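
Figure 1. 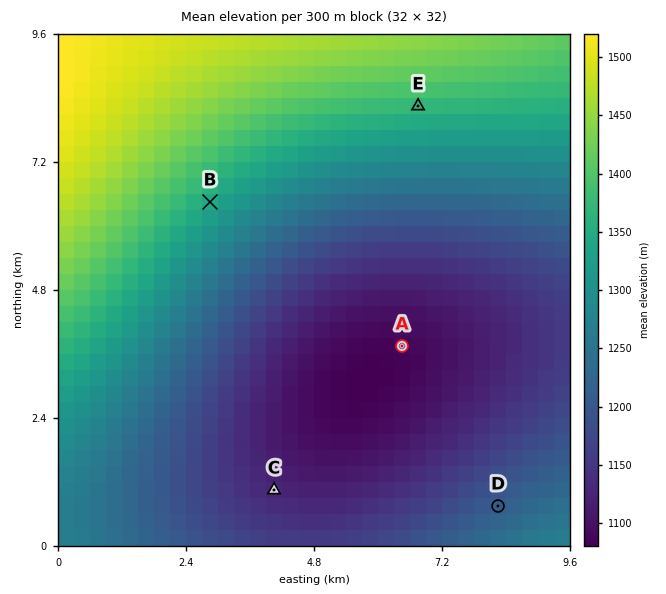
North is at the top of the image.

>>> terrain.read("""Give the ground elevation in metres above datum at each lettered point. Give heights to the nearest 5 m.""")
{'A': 1085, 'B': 1345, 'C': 1130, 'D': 1210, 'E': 1370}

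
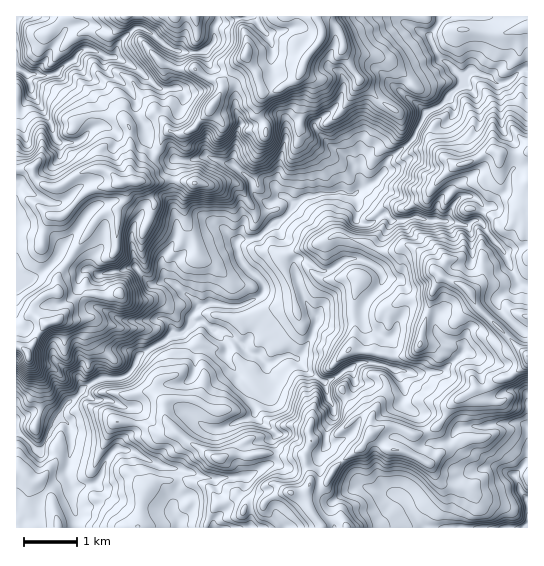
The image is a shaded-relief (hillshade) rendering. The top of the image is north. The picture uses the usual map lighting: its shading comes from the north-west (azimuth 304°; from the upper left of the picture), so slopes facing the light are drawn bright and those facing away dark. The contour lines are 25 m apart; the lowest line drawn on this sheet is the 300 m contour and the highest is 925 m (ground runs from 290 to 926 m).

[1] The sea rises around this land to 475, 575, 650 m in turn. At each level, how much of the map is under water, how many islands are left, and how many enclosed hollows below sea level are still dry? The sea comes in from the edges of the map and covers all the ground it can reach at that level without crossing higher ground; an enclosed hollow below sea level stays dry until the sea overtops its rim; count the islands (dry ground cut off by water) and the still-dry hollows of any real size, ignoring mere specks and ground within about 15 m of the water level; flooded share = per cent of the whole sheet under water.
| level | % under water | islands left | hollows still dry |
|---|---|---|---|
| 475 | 21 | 0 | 0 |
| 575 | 42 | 0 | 0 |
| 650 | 61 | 0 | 0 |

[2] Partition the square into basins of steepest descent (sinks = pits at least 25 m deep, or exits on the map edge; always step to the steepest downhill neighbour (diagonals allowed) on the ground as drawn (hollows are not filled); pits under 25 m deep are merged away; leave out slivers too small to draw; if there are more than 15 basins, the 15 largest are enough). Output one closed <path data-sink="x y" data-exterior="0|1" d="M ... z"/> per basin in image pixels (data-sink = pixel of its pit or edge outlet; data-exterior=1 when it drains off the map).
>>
<path data-sink="17 431" data-exterior="1" d="M527 16l-286 1 2 12 5 14-1 10-24 29-2 9-12 20-16 18-10 4-14-2-6 6-6 16-10 13-6 13-2 2-13 0-3 2 4 11-2 5-8 10-16 6-24 31-20 32 0 13-14 5-10 10 0 8 12 11-9 12-9 16-4-5-7-1 1 181 120 0 3-7 1-19 6-15 12-7 16-1 28 5 10 9 6 10-10 14-2 11 114 0 0-3-10-14-4-9 0-11 2-6 16-1 8-14 13-13 13-8 12-16 15 15 13 3 6-13 5-5 8 2 17-7 10-11 3-8 9-9 18-12 11 0 12-9 13-3 17-14z"/><path data-sink="17 69" data-exterior="1" d="M241 16l-224 0-1 153 17-1 2 10 8 7 8 3 8-1 18-12 13-6 13 0 8 4 8 10 20-2 8-15 10-13 6-16 6-6 14 2 10-4 16-18 12-20 2-9 22-27 3-12z"/><path data-sink="527 527" data-exterior="1" d="M527 363l-16 13-13 3-12 9-11 0-18 12-9 9-3 8-10 11-17 7-8-2-5 5-6 13-13-3-15-15-12 16-13 8-13 13-8 14-16 1-2 6 0 11 14 25 206 1z"/><path data-sink="17 274" data-exterior="1" d="M33 168l-17 2 0 176 7 2 4 5 9-16 9-12-12-11 2-11 8-7 14-5 0-13 4-8 35-51 9-7 12-3 10-14-3-10-5-2-8-10-8-4-13 0-8 3-17 12-14 4-8-3-8-7z"/><path data-sink="179 527" data-exterior="1" d="M183 479l-24 1-12 7-6 15-3 26 69-1 2-10 10-15-13-17z"/>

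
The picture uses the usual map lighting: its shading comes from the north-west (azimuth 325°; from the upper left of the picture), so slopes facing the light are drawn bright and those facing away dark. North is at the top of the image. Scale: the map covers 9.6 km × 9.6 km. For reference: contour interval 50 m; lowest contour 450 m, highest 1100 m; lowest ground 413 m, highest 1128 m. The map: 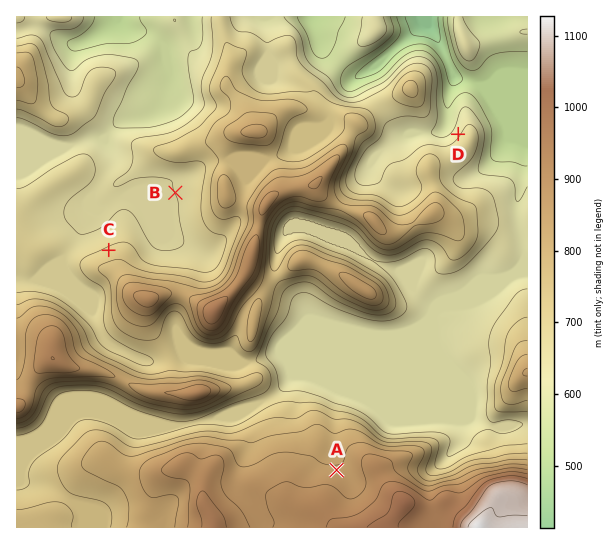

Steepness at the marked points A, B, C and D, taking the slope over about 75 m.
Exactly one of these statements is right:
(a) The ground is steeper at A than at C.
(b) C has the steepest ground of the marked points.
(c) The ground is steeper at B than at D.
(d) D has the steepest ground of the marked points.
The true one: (d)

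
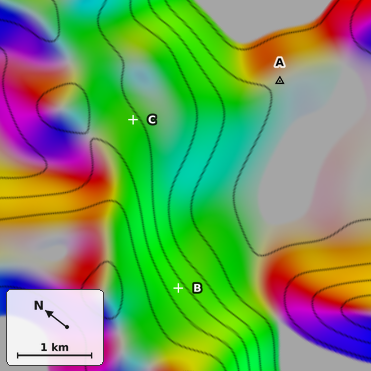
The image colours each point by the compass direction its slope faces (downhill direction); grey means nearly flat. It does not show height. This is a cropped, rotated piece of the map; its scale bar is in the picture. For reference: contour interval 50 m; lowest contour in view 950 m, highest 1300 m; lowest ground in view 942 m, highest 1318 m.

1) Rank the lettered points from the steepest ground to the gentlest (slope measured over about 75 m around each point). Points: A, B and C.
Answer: B C A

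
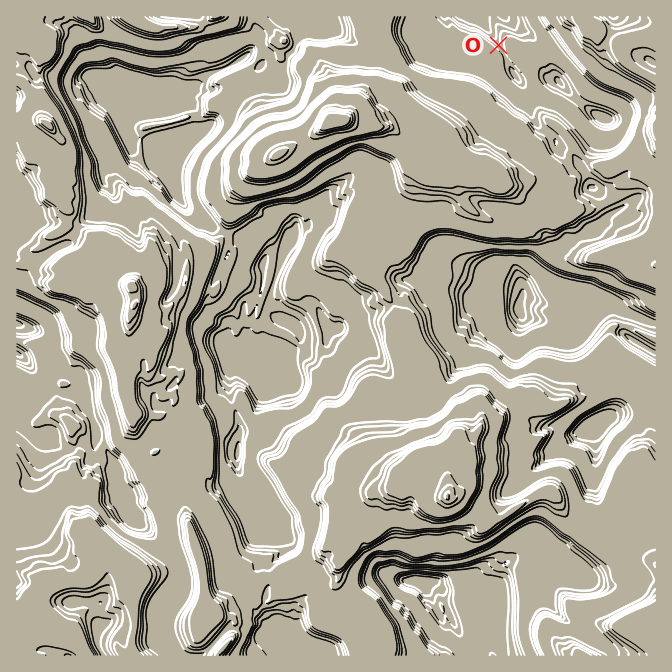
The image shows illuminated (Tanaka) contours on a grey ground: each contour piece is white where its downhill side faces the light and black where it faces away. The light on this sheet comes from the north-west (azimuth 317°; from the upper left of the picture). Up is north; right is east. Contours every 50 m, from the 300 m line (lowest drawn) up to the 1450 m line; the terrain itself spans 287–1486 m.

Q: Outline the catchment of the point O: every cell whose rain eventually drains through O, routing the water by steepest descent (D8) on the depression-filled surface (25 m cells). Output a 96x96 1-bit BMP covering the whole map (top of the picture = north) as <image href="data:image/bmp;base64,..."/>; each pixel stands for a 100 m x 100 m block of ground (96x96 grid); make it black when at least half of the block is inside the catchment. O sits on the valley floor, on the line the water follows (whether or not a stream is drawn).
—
<image width="96" height="96" href="data:image/bmp;base64,Qk2+BAAAAAAAAD4AAAAoAAAAYAAAAGAAAAABAAEAAAAAAIAEAAATCwAAEwsAAAIAAAAAAAAA////AAAAAAAAAAAAAAAAAAAAAAAAAAAAAAAAAAAAAAAAAAAAAAAAAAAAAAAAAAAAAAAAAAAAAAAAAAAAAAAAAAAAAAAAAAAAAAAAAAAAAAAAAAAAAAAAAAAAAAAAAAAAAAAAAAAAAAAAAAAAAAAAAAAAAAAAAAAAAAAAAAAAAAAAAAAAAAAAAAAAAAAAAAAAAAAAAAAAAAAAAAAAAAAAAAAAAAAAAAAAAAAAAAAAAAAAAAAAAAAAAAAAAAAAAAAAAAAAAAAAAAAAAAAAAAAAAAAAAAAAAAAAAAAAAAAAAAAAAAAAAAAAAAAAAAAAAAAAAAAAAAAAAAAAAAAAAAAAAAAAAAAAAAAAAAAAAAAAAAAAAAAAAAAAAAAAAAAAAAAAAAAAAAAAAAAAAAAAAAAAAAAAAAAAAAAAAAAAAAAAAAAAAAAAAAAAAAAAAAAAAAAAAAAAAAAAAAAAAAAAAAAAAAAAAAAAAAAAAAAAAAAAAAAAAAAAAAAAAAAAAAAAAAAAAAAAAAAAAAAAAAAAAAAAAAAAAAAAAAAAAAAAAAAAAAAAAAAAAAAAAAAAAAAAAAAAAAAAAAAAAAAAAAAAAAAAAAAAAAAAAAAAAAAAAAAAAAAAAAAAAAAAAAAAAAAAAAAAAAAAAAAAAAAAAAAAAAAAAAAAAAAAAAAAAAAAAAAAAAAAAAAAAAAAAAAAAAAAAAAAAAAAAAAAAAAAAAAAAAAAAAAAAAAAAAAAAAAAAAAAAAAAAAAAAAAAAAAAAAAAAAAAAAAAAAAAAAAAAAAAAAAAAAAAAAAAAAAAAAAAAAAAAAAAAAAAAAAAAAAAAAAAAAAAAAAAAAAAAAAAAAAAAAAAAAAAAAAAAAAAAAAAAAAAAAAAAAAAAAAAAAAAAAAAAAAAAAAAAAAAAAAAAAAAAAAAAAAAAAAAAAAAAAAAAAAAAAAAAAAAAAAAAAAAAAAAAAAAAAAAAAAAAAAAAAAAAAAAAAAAAAAAAAAAAAAAAAAAAAAAAAAAAAAAAAAAAAAAAAAAAAAAAAAAAAAAAAAAAAAAAAAAAAAAAAAAAAAAAAAAAAAAAAAAAAAAAAAAAAAAAAAAAAAAAAAAAAAAAAAAAAAAAAAAAAAAAAAAAAAAAAAAAAAAAAAAAAAAAAAAAAAAAAAAAAAAAAB/AAAAAAAAAAAAAAD/gAAAAAAAAAAAAA//wcAAAAAAAAAAAH//5+AAAAAAAAAAAP//7/wAAAAAAAAAAP////8AAAAAAAAAAP////8AAAAAAAAAAH////8AAAAAAAAAAD////8AAAAAAAAAAB////8AAAAAAAAAAA////8AAAAAAAAAAAf///8AAAAAAAAAAAP///8AAAAAAAAAAAH///8AAAAAAAAAAAH///8AAAAAAAAAAAH///8AAAAAAAAAAAH///wAAAAAAAAAAAH///AAAAAAAAAAAAH//+AAAAAAAAAAAAHx/+AAAAAAAAAAAAAA/8AAAAAAAAAAAAAAP4AAAAAAAAAAAAAAHwAAAAAAAAAAAAAAHAAAAAAAAAAAAAAACAA="/>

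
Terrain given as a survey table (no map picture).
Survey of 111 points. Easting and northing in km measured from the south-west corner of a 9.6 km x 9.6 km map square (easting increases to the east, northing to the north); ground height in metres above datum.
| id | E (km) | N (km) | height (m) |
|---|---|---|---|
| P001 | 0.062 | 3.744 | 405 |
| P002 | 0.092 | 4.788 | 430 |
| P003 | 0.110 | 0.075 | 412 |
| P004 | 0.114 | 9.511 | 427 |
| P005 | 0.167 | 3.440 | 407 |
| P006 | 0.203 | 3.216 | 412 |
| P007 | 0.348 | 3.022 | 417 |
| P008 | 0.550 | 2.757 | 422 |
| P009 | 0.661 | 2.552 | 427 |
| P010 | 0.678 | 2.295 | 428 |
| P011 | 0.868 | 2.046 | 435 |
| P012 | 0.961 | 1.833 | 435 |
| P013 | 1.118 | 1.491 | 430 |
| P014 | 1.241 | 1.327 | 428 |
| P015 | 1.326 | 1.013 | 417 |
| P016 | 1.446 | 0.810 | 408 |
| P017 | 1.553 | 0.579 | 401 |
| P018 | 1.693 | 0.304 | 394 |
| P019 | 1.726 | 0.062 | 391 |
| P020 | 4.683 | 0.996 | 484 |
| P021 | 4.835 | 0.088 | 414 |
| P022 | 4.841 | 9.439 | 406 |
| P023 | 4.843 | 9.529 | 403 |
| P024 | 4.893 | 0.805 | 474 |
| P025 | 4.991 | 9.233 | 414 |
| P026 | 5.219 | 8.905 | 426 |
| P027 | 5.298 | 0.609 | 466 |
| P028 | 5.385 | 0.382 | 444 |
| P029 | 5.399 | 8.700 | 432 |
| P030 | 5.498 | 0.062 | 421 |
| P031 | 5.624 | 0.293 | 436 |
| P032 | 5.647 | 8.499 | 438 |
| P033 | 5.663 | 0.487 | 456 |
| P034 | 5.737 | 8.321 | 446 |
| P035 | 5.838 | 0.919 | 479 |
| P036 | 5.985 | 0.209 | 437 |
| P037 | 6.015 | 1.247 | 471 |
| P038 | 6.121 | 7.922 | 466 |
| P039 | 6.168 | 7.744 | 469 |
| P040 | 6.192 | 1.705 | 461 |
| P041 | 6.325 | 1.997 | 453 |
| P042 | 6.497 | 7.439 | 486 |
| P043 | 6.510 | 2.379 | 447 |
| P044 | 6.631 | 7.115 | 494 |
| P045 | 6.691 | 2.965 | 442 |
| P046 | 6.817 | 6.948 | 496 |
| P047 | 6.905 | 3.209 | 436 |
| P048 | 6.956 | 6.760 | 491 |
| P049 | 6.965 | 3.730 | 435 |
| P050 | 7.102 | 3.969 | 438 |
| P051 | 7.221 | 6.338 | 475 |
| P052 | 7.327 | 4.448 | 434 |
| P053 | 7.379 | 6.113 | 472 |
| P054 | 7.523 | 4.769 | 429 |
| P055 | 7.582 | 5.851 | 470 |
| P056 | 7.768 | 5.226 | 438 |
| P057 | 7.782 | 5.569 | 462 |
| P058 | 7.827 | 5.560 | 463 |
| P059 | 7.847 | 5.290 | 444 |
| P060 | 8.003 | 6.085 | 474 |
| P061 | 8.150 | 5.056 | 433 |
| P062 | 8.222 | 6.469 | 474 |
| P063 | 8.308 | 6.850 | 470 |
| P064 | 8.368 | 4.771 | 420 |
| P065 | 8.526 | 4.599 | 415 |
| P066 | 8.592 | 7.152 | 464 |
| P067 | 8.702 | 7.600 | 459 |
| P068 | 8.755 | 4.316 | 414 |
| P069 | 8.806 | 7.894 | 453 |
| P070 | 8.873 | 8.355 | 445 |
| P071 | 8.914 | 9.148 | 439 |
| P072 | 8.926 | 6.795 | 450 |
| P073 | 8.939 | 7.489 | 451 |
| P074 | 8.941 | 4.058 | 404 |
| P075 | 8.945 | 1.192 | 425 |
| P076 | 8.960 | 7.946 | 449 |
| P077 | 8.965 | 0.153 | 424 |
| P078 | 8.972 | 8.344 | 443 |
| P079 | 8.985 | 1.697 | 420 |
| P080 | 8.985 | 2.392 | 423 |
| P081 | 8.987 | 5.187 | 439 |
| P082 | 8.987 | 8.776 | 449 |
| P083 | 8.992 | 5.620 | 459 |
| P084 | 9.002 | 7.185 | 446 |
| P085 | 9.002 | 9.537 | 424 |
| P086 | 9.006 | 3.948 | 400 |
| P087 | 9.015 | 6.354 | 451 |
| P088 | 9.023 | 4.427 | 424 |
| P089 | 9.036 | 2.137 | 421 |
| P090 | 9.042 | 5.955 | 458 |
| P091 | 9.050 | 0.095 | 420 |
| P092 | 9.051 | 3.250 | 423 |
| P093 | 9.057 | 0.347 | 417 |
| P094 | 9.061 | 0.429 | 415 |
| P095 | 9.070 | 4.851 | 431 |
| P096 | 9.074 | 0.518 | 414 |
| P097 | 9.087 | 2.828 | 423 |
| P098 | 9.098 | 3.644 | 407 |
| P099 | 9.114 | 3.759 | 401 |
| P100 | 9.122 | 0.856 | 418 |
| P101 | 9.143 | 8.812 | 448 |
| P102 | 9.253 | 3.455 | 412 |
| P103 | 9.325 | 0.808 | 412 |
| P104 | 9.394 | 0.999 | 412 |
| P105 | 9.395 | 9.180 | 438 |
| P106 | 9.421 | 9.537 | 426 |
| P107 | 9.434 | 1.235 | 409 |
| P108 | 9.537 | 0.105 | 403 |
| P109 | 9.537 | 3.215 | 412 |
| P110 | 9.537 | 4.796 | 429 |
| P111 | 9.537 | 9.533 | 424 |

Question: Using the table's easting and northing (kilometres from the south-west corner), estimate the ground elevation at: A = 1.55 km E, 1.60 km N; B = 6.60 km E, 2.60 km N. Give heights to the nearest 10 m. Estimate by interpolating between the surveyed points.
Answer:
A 450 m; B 440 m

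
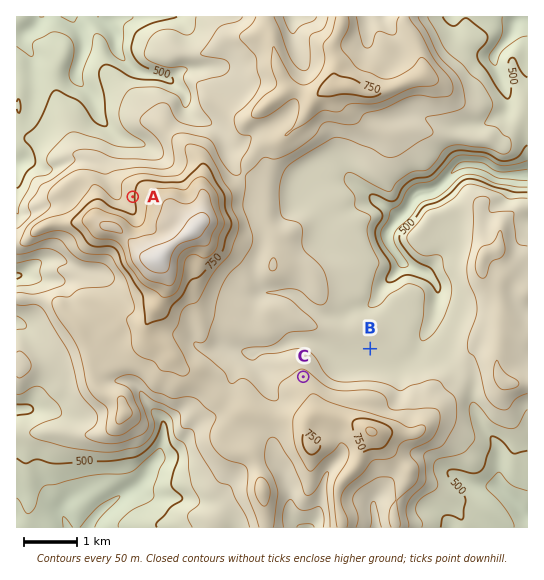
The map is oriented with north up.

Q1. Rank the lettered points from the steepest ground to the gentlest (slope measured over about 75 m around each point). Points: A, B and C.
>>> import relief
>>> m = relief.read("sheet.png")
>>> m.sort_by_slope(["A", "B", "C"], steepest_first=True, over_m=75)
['A', 'C', 'B']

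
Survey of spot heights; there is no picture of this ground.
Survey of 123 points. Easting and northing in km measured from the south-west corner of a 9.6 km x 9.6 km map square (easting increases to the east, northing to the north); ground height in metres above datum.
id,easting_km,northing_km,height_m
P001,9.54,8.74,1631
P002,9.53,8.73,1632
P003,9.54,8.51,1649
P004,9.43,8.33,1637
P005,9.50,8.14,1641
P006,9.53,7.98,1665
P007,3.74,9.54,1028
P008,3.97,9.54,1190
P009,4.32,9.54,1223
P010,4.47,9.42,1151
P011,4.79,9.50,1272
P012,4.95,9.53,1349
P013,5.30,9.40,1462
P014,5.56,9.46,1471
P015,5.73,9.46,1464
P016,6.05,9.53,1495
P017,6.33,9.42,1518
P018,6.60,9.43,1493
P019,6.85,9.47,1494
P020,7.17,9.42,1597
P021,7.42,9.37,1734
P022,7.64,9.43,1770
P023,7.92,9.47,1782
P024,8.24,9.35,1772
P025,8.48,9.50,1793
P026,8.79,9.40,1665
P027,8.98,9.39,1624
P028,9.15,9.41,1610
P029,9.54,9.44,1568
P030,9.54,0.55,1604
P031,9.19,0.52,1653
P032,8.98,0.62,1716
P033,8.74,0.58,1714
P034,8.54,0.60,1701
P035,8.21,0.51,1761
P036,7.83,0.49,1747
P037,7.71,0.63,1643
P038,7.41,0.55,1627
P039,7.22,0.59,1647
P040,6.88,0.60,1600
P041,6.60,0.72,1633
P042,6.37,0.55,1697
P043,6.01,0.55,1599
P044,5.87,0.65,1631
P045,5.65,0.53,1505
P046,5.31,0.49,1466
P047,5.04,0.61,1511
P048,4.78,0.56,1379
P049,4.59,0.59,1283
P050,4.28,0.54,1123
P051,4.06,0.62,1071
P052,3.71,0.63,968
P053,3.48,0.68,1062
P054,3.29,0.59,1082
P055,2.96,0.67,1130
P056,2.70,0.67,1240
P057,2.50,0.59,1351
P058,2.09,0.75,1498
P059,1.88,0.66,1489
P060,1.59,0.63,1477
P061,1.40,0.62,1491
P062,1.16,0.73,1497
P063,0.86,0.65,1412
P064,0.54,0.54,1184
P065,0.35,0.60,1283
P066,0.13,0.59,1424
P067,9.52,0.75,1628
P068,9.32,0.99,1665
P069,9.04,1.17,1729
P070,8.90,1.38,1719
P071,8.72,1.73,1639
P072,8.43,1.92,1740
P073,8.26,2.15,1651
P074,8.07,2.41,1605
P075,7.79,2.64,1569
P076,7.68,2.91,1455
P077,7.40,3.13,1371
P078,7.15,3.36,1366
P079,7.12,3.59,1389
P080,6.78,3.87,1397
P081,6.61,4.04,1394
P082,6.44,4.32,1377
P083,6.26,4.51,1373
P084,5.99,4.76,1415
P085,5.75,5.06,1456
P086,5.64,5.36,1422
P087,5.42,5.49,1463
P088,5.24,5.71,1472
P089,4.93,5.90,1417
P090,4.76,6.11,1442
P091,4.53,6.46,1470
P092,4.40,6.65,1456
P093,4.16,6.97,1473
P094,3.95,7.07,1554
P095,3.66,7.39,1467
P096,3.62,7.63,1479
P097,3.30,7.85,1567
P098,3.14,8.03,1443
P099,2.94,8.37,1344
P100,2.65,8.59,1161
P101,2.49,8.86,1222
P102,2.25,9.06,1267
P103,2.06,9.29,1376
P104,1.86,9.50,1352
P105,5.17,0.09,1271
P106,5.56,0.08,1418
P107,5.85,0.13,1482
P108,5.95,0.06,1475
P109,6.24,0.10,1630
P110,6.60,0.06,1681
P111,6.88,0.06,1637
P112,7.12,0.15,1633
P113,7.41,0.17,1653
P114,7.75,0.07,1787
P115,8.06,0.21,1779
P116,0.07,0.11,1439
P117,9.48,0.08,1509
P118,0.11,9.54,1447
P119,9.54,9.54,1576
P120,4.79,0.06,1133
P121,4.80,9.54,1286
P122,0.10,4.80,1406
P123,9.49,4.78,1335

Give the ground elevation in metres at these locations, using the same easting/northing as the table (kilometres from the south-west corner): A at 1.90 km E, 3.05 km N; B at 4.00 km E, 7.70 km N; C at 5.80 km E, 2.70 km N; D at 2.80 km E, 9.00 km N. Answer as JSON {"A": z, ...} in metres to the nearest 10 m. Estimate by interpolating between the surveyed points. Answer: {"A": 1410, "B": 1480, "C": 1390, "D": 1130}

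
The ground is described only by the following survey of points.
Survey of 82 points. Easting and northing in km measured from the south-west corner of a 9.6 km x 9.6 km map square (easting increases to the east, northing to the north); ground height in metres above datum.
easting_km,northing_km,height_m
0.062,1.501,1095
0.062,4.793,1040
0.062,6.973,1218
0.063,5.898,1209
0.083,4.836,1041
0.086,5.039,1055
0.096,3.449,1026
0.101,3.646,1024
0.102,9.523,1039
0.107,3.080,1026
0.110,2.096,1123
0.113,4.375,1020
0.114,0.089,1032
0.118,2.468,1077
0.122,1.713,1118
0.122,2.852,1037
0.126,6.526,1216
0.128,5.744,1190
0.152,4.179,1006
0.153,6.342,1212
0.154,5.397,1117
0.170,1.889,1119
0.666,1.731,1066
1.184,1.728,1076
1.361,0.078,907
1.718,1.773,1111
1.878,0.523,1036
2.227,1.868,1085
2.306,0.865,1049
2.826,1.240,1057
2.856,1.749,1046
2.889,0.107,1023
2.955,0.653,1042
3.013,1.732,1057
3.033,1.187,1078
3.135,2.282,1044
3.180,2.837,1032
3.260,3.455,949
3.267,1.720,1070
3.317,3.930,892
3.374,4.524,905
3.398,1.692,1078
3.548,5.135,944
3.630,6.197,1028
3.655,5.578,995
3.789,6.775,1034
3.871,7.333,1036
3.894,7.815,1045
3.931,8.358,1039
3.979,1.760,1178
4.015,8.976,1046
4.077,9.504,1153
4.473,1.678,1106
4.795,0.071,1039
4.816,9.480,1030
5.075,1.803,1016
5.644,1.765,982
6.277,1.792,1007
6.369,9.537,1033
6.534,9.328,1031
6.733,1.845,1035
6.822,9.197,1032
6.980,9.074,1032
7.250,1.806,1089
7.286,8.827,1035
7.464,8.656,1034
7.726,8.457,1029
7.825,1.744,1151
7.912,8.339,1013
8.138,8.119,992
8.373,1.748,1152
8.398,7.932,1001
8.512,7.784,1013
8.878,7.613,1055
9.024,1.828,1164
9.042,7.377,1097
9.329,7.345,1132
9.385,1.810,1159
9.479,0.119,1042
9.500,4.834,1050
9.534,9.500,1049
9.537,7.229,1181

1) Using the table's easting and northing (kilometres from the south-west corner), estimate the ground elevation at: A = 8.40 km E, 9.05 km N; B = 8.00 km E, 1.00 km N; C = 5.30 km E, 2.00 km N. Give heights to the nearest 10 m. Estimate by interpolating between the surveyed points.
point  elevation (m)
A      1010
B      1010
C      1000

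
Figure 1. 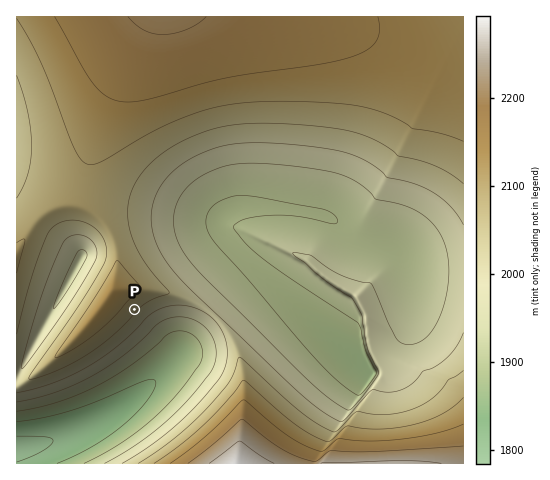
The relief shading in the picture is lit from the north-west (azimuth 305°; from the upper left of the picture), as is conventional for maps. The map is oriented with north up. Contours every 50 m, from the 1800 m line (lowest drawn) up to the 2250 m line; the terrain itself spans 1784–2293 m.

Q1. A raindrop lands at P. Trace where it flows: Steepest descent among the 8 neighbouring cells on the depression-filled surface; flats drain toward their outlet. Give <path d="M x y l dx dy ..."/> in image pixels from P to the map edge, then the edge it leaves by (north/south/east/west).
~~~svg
<path d="M134 309l45 45 0 1-43 43-28 19-40 18-18 6-8 1-1 2-24 4"/>
exit: west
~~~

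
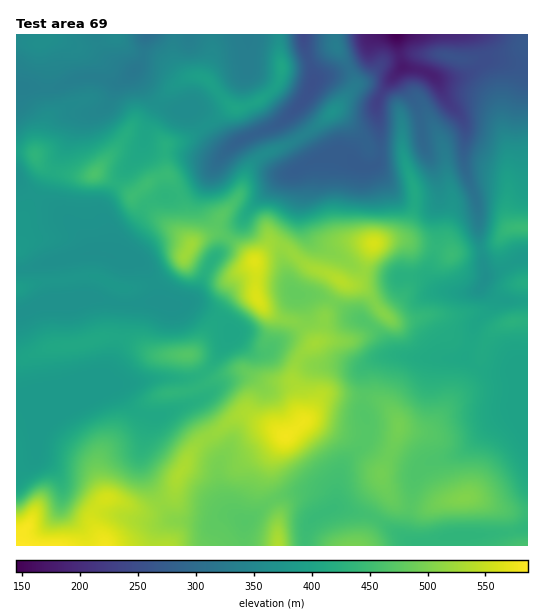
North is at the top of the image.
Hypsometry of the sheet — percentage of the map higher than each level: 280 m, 93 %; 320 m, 88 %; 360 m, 77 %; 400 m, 57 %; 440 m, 37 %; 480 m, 21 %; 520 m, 7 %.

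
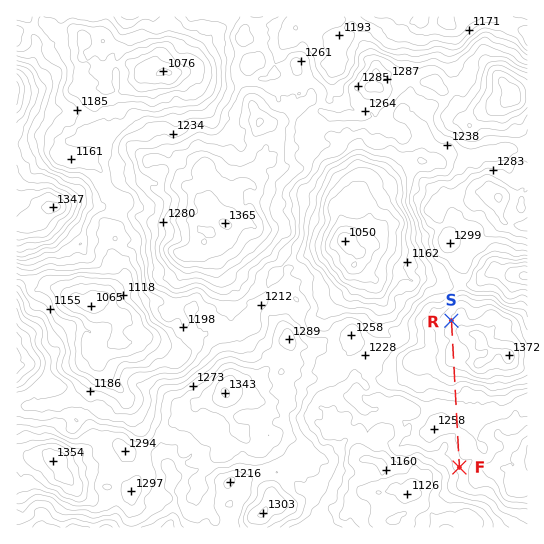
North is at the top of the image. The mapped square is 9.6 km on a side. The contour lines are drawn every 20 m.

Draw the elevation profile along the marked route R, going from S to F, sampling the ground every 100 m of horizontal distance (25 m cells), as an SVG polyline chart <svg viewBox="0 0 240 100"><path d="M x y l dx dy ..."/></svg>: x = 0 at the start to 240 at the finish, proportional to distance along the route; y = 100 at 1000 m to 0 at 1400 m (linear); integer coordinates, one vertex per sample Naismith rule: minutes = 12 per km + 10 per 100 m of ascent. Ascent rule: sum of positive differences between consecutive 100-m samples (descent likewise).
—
<svg viewBox="0 0 240 100"><path d="M0 20l9-2 8-1 9 1 9 1 9-1 8-1 9 0 9 1 8 3 9 2 9 4 9 3 8 2 9 4 9 4 8 1 9 0 9 0 9-1 8-1 9 1 9-1 8 1 9 0 9 0 9 1 8 2 5 0"/></svg>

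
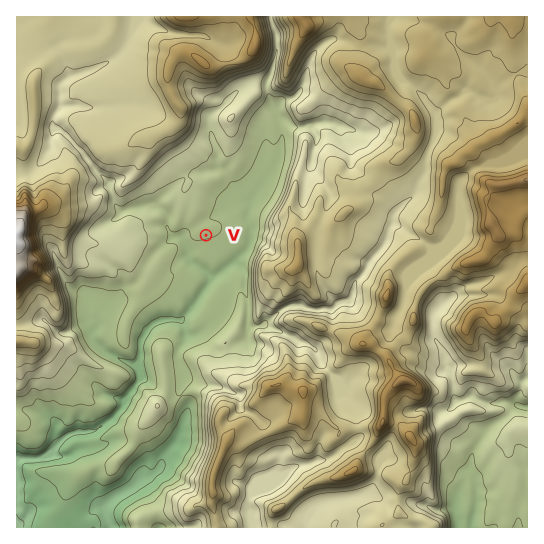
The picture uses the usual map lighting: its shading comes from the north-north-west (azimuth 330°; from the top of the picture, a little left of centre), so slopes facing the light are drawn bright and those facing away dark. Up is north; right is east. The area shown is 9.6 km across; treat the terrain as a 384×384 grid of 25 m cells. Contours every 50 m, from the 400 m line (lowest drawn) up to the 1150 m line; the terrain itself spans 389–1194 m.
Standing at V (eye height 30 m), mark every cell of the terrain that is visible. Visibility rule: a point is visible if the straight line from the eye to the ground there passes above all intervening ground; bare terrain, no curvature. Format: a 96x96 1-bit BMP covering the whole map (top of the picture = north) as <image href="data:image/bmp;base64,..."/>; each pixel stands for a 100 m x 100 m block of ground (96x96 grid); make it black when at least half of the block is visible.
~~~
<image width="96" height="96" href="data:image/bmp;base64,Qk2+BAAAAAAAAD4AAAAoAAAAYAAAAGAAAAABAAEAAAAAAIAEAAATCwAAEwsAAAIAAAAAAAAA////AAAAAAAAAAAAAAAAAAAAAAAAAAAAAAAAAAAAAAAAAAAAAAAAAAAAAAAAAABwAAAAAAAAAAAAAAAx4AAAAAAAAAAAAAA34AAAAAAAAAAAAAAfwAAAAAAAAAAAAAAfAAAAAAAAAAAAAAAAAAAAAAAAAAAAAAAA+AAAAAAAAAAACAAAeAAAAAAAAAAADgAAeAAAAAAAAAAABwAAPAAAAAAAAAAAAgAAGAAAAAAAAAAAAAAAAAAAAAAAAAAAAAAAAAAAAAAAAAAAAAAAAAAAAAAAAAAAAAAAAAAAAAAAAAAAAAAAAIAAAAAAAAAAAAAAAMAAAAAAAAAAAAAADHAAAAAAAAAAAAAADmAAAAAAAAAAAACcD6AAAAAAAAAAAAD8H/gAAAAAAAAAAAB+H5wAAAAAAAAAAAAeDgwAAAAAAAAAAAAOAA8PAAAAAAAAAAAOAP/HgAAAAAAAAAwOA//kgAAAAAABAHwOD//+AAAAAAABA/AeH//+AAAAAAABh4AeP//0AAAAAAAPjgAf/t/gAAAAAAAP/AY//A7gAAAAAAAP+AR//gzgAAAAAAD/8Ax/PwnAAAAAAAA/8Aw/H44AAAAAAAAAYA4fD8gAAAAAAAAA4A4A78gAAAAAAAAA4AYA/8gAAAAAAAAA4AYAf+wAAAAAAAAAwAMAP+wAAAAAAAAAwAHfP/wAAAAAAAABwAH/H/wAAAAAAAABgAD/n/wAAAAAAACDgAD/z9wAAAAAAADDAAD///wAAAAAAAD/AAJ/8/wAAAAAAAD+IAf/4P5gAAAAAAB+PAf/jH74AAAAAAB8eA//vj54AAAAAAB8cD///574AAAAAAB4cP///8/4AAAAAAB4ef//f8/4AAAAAADwf//+/+/wAAAAAABwfA///+/wAAAAAABwfA/z/+/wAAAAAABwfwfz/8/wAAAAAAB//4Bz///gAAAAAAA//8AD///gAAAAAAAn//gJ///gAAAAAAAH/9/F///wAAAAAAAAfN/h///wAAAAAAAAfh/w///wAAAAAAAAPw/4///wAAAAAAAAPgP8D//wAAAAAAAAHAP+Af/4AAAAAAAAGAH/wf/4AAAAAAAAEBH/+//4AAAAAAAAAHD/+8/8AAAAAAAAAAB//8f8AAAAAAAAAAB/5+f8AAAAAAAAAAA/x8P8AAAAAAAAAAAfx8P8AAAAAAAAAAAH58O4AAAAAAAAAAAD54O8AAAAAAAAAAAB58M+AAAAAAAAAAAD4HI/gAAAAAAAAAAD+D5/wAAAAAAAAAAAfB5x8AAAAAAAAAAAHA7w//4AAAAAAAAAHgH4//wAAAAAAAAAPgH4//gAAAAAAAAAfwD8/+AAAAAAAAAAf4Dz/4AAAAAAAAAA//zj/gAAAAAAAAAA8/5h/AAAAAAAAAAAwD9h8AAAAAAAAAABgB5gwAAAAAAAAAAAAAxwgAAAAAAAAAAAAABwwAAAAAAAAAAAAAAxwAAAAAAAAAAAAAA/8AAAAAAAAAAAAAA/+AAAAAAAAAAAAAB8LAAAAAAAAAAAAAB8DAAAAAA="/>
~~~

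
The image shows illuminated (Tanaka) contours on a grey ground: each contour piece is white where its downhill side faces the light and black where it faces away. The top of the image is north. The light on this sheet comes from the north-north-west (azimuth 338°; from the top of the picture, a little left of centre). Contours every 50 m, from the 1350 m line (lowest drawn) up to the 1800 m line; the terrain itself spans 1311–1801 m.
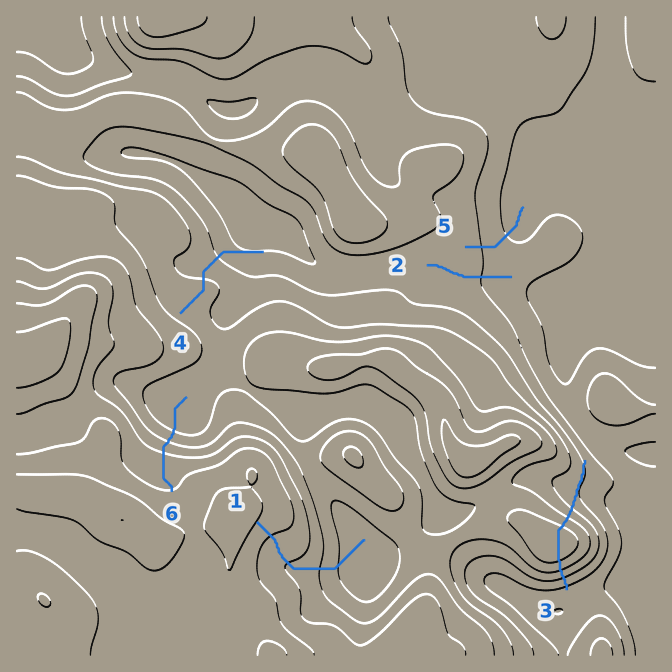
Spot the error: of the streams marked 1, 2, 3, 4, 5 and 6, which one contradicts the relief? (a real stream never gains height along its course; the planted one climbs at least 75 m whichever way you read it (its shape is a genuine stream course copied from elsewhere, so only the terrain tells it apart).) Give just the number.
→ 3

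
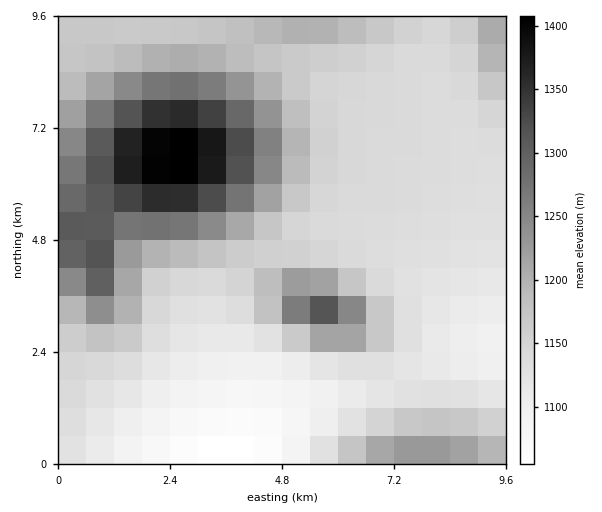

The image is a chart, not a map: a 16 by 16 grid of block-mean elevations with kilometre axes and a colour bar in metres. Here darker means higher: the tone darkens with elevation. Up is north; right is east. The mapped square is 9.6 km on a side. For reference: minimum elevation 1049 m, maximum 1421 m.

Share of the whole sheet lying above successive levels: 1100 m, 90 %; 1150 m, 49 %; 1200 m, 27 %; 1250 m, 17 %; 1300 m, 10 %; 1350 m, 4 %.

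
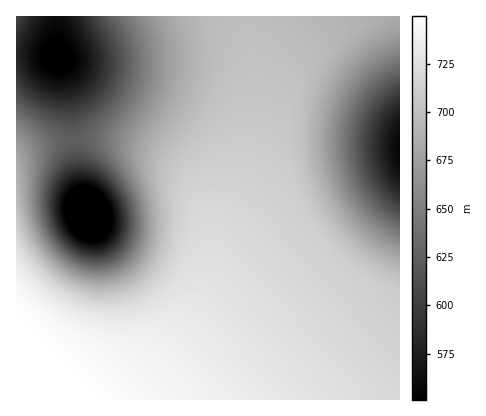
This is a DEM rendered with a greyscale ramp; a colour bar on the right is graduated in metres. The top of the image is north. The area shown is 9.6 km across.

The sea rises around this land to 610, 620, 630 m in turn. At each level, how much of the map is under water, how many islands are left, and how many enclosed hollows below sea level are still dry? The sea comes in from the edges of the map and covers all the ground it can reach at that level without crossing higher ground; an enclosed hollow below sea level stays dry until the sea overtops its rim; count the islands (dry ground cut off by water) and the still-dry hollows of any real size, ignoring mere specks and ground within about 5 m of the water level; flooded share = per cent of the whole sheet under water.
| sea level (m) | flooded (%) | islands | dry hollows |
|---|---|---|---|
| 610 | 8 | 0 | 1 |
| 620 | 10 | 0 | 1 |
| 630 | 18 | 0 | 0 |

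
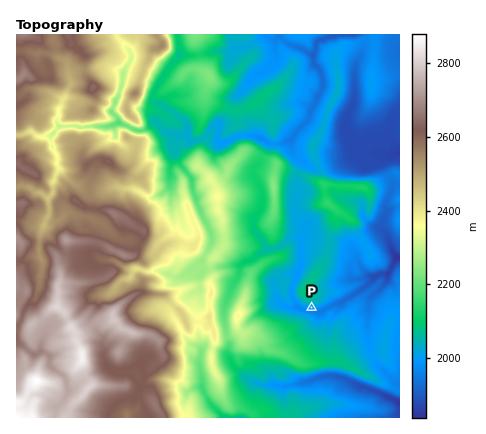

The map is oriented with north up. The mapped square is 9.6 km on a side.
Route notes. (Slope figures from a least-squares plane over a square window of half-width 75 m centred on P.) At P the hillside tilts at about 25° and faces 183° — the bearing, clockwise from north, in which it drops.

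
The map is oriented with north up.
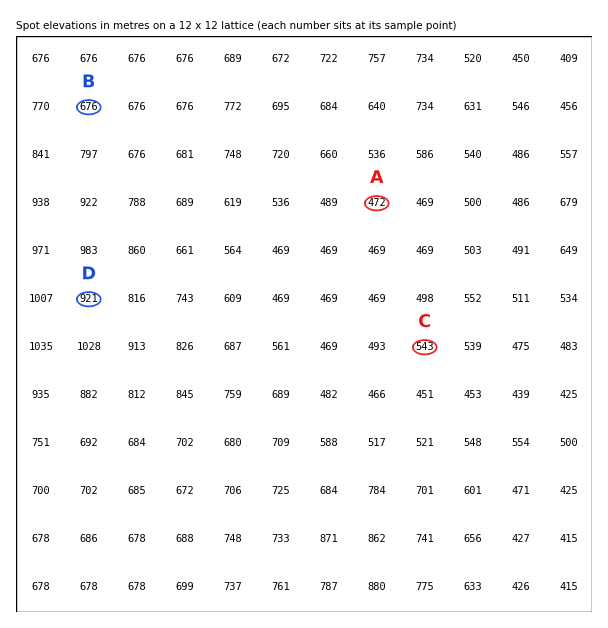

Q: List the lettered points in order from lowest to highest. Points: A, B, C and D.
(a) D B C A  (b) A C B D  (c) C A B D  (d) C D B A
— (b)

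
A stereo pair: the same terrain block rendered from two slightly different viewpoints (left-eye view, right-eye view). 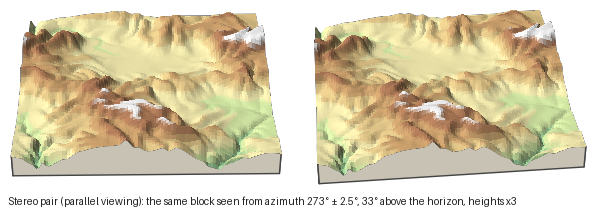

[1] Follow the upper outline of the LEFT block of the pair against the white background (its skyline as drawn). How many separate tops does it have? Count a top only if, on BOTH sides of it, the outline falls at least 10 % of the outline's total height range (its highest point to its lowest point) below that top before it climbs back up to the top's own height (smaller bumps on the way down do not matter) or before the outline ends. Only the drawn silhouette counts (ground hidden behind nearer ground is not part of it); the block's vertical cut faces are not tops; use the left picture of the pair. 1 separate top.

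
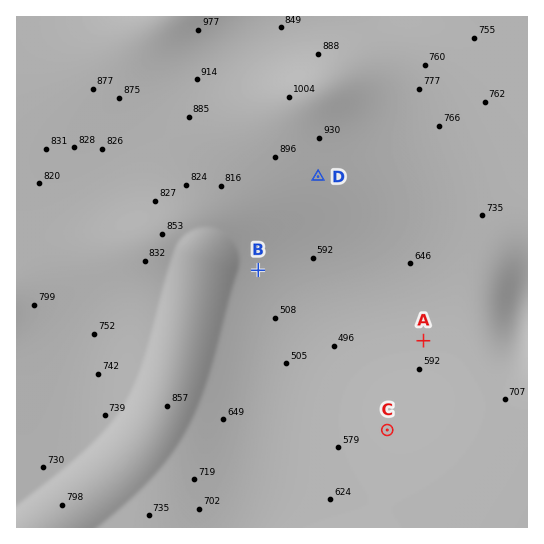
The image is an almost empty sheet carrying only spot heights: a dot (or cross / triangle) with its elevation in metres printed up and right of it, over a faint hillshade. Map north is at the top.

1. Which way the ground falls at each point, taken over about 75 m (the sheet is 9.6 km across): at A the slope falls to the W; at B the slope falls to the SE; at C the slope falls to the NW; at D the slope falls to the S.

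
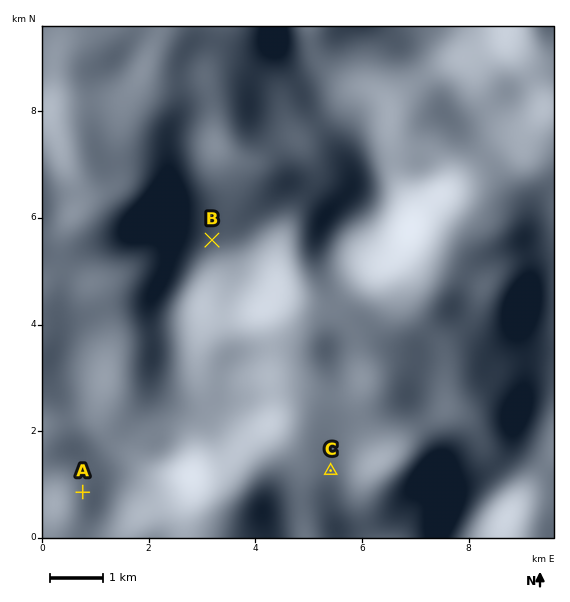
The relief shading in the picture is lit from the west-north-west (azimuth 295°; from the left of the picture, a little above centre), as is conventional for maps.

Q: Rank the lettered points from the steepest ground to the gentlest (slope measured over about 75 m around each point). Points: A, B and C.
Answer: A B C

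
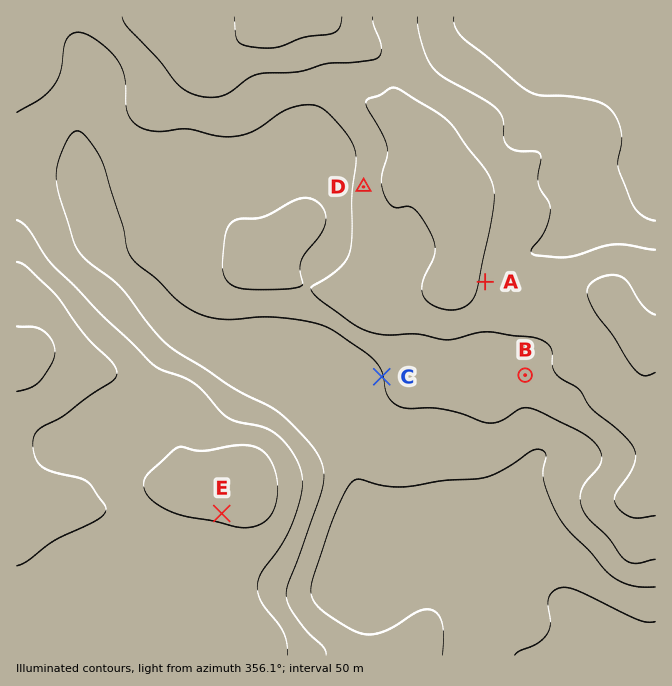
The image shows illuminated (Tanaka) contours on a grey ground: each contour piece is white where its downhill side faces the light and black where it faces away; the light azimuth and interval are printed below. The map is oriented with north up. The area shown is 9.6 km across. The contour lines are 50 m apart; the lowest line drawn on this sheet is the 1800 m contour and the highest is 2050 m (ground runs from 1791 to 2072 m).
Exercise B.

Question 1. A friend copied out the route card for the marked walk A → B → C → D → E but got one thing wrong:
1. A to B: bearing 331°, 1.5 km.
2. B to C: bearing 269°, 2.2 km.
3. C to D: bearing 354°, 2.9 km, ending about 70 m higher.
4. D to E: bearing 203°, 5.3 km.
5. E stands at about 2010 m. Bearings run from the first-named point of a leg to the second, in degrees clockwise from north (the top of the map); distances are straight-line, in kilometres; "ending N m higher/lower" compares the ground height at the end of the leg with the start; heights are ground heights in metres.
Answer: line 1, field bearing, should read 157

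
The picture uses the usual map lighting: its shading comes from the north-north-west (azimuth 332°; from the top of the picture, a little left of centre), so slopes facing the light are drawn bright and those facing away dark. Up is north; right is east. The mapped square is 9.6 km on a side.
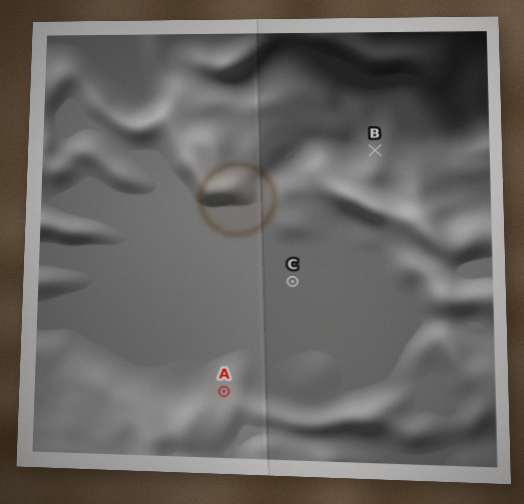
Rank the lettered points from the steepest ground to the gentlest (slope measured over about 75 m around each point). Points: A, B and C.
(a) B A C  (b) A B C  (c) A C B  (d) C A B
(a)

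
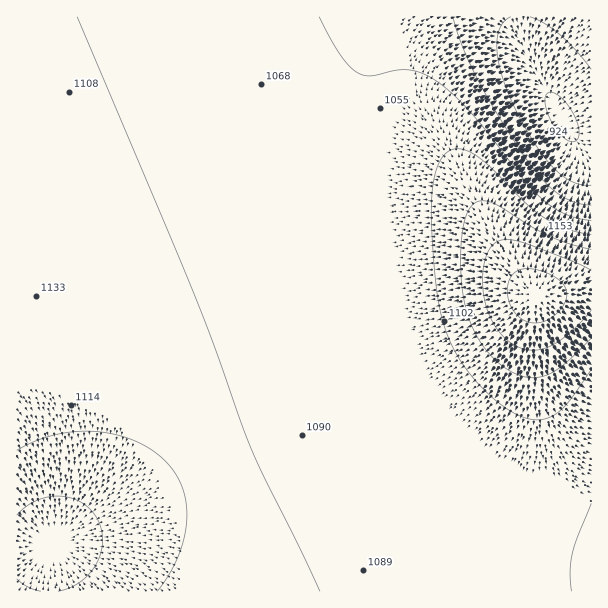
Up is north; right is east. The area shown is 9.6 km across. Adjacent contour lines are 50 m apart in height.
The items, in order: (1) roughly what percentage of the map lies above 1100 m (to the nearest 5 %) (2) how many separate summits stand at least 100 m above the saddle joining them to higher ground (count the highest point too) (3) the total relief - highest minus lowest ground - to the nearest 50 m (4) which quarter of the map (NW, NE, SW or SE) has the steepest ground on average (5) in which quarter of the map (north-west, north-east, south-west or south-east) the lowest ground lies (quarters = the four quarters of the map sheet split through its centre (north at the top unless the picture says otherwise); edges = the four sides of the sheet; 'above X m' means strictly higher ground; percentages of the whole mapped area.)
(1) Roughly 35 % of the ground is higher than 1100 m.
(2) Counting only tops that stand 100 m proud, the map has 1 summit.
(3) The total relief is about 400 m.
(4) The steepest ground, on average, is in the north-east quarter.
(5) The lowest point lies in the north-east quarter of the map.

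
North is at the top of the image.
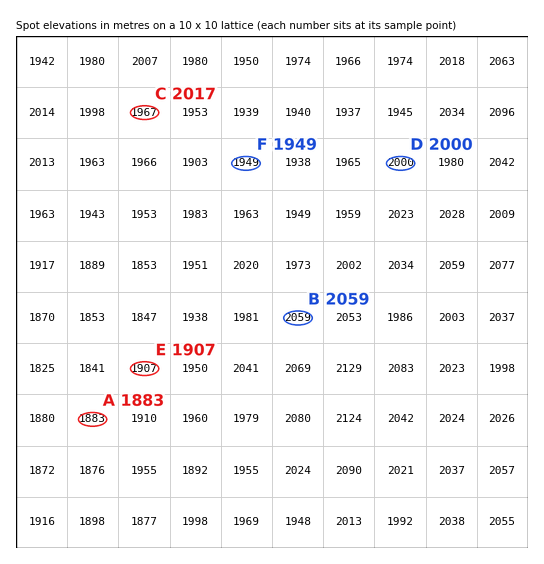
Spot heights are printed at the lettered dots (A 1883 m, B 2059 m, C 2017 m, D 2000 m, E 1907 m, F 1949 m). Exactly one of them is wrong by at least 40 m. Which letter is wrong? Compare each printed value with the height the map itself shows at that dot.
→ C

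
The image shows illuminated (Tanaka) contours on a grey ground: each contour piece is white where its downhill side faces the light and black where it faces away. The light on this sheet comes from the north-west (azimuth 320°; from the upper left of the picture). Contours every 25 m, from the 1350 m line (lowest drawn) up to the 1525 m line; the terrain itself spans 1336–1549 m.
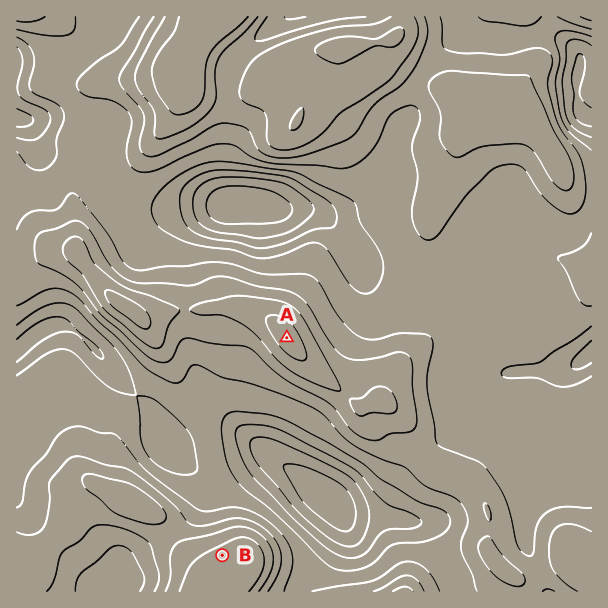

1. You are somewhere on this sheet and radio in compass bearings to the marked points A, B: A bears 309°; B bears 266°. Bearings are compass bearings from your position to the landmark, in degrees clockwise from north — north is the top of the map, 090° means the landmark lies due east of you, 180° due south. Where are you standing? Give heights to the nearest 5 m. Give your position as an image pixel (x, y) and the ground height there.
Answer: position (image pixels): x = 529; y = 534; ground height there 1445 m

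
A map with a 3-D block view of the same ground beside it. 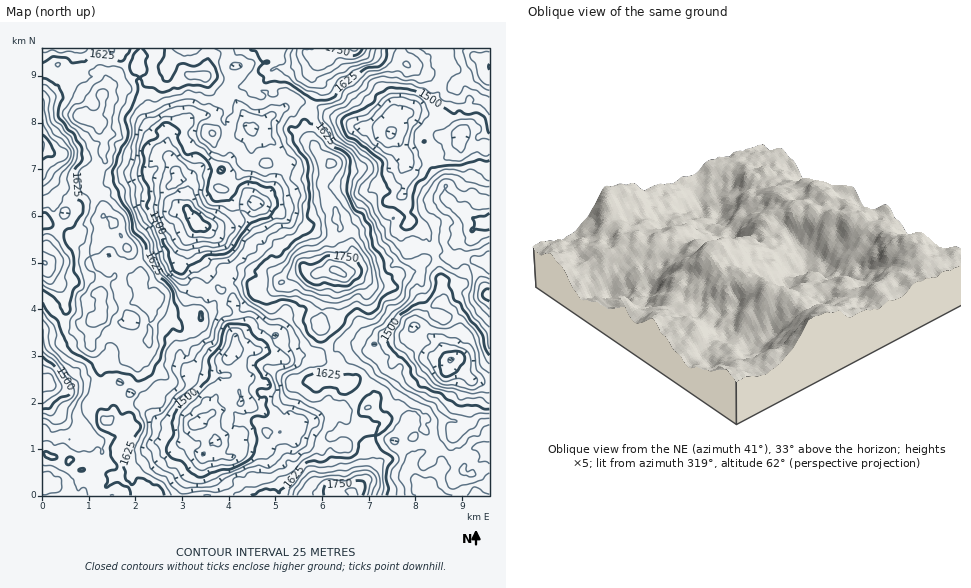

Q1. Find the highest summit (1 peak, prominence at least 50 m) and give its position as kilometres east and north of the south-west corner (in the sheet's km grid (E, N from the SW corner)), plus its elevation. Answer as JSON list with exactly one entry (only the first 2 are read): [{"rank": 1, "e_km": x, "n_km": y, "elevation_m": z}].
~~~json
[{"rank": 1, "e_km": 6.29, "n_km": 4.84, "elevation_m": 1807}]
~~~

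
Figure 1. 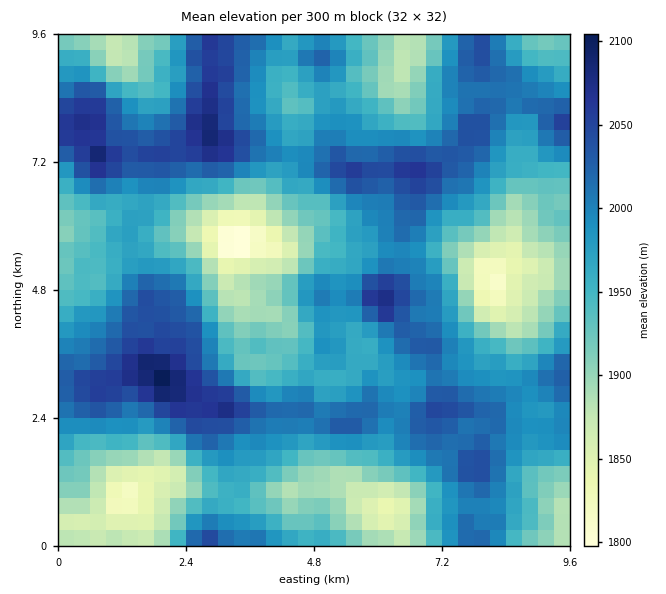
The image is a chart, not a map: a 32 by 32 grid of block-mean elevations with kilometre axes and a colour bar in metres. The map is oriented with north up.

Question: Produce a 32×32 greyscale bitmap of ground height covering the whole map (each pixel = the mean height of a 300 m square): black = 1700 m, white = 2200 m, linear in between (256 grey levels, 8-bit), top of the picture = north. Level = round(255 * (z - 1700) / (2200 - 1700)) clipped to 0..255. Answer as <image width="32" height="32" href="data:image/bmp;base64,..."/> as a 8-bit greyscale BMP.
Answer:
<image width="32" height="32" href="data:image/bmp;base64,Qk02CAAAAAAAADYEAAAoAAAAIAAAACAAAAABAAgAAAAAAAAEAAATCwAAEwsAAAABAAAAAAAAAAAAAAEBAQACAgIAAwMDAAQEBAAFBQUABgYGAAcHBwAICAgACQkJAAoKCgALCwsADAwMAA0NDQAODg4ADw8PABAQEAAREREAEhISABMTEwAUFBQAFRUVABYWFgAXFxcAGBgYABkZGQAaGhoAGxsbABwcHAAdHR0AHh4eAB8fHwAgICAAISEhACIiIgAjIyMAJCQkACUlJQAmJiYAJycnACgoKAApKSkAKioqACsrKwAsLCwALS0tAC4uLgAvLy8AMDAwADExMQAyMjIAMzMzADQ0NAA1NTUANjY2ADc3NwA4ODgAOTk5ADo6OgA7OzsAPDw8AD09PQA+Pj4APz8/AEBAQABBQUEAQkJCAENDQwBEREQARUVFAEZGRgBHR0cASEhIAElJSQBKSkoAS0tLAExMTABNTU0ATk5OAE9PTwBQUFAAUVFRAFJSUgBTU1MAVFRUAFVVVQBWVlYAV1dXAFhYWABZWVkAWlpaAFtbWwBcXFwAXV1dAF5eXgBfX18AYGBgAGFhYQBiYmIAY2NjAGRkZABlZWUAZmZmAGdnZwBoaGgAaWlpAGpqagBra2sAbGxsAG1tbQBubm4Ab29vAHBwcABxcXEAcnJyAHNzcwB0dHQAdXV1AHZ2dgB3d3cAeHh4AHl5eQB6enoAe3t7AHx8fAB9fX0Afn5+AH9/fwCAgIAAgYGBAIKCggCDg4MAhISEAIWFhQCGhoYAh4eHAIiIiACJiYkAioqKAIuLiwCMjIwAjY2NAI6OjgCPj48AkJCQAJGRkQCSkpIAk5OTAJSUlACVlZUAlpaWAJeXlwCYmJgAmZmZAJqamgCbm5sAnJycAJ2dnQCenp4An5+fAKCgoAChoaEAoqKiAKOjowCkpKQApaWlAKampgCnp6cAqKioAKmpqQCqqqoAq6urAKysrACtra0Arq6uAK+vrwCwsLAAsbGxALKysgCzs7MAtLS0ALW1tQC2trYAt7e3ALi4uAC5ubkAurq6ALu7uwC8vLwAvb29AL6+vgC/v78AwMDAAMHBwQDCwsIAw8PDAMTExADFxcUAxsbGAMfHxwDIyMgAycnJAMrKygDLy8sAzMzMAM3NzQDOzs4Az8/PANDQ0ADR0dEA0tLSANPT0wDU1NQA1dXVANbW1gDX19cA2NjYANnZ2QDa2toA29vbANzc3ADd3d0A3t7eAN/f3wDg4OAA4eHhAOLi4gDj4+MA5OTkAOXl5QDm5uYA5+fnAOjo6ADp6ekA6urqAOvr6wDs7OwA7e3tAO7u7gDv7+8A8PDwAPHx8QDy8vIA8/PzAPT09AD19fUA9vb2APf39wD4+PgA+fn5APr6+gD7+/sA/Pz8AP39/QD+/v4A////AFxaWFtZVmGAo7ChnJ2RiIGFfW9iYFhkfZKio5d+cWheUlFTTExMWHCRm5WRjYJ0dHhpX1FLUWiFlKGbm4d8bV5fXlZAP0hVaHuGg4B5cmZsbmZWTkdMYoORmZmXiX1pXmtrW0I9R1BXZnyChHdmXmNiX1hXU1ppgJKeo5qLd2xlcnBeTktJS1Jsf4iGhHttZmRfYGpvdoCPn6ytn4h4cG16cmpmZV9aZoKPlI6OiX90cXR6e4OOlZyerK2hkYmHg4p/fYF/dnuInqWdlJaTj4mOk5SPjZihpKCip52VkJKVlJSVk5SOmaWwr66nn5ucm6CoqKCVmqeqp5+hopaTlJifpqulnaOxurm7v7SooqKjnKCjo5uZp7Gvq6SjlpGPl6awtbSuusbDvLi2qJaQmJqLjJKfl5OYqamhnpuYlJiip7G1tr7EzsS6q5yHen6EiISEhpKNkZOenJWUkZGWoKakoaixvcbFvLCchnNydHqEjI2Hh42WnqKXkYuNhImYo5mcoamzuLO0r5l9dXt2dX6TkIaFk6GoqZqQg35xd4GOj5aao66tsK+sk3dscGxqepCMho6cp6WhlIJwY1xhb4aFkJCcqq2tqaOBZ2FiYmqHkpCRprirnJuNcVRMUltndHt+g5Gjr6qnk3ddXGJodZCclZu5vrGjnIlnRD9NVmJrdnx6hpqkoZyHa1ddZGZ1jZaRla21rpuYg1g/OUtUV2NyfHyDjY+OiH1eSEtRU1tyg4WIk52amY10Vj8+SE1WZHR5fYWKiHt3ZkkzMjxATmZ9f4eLlpeUgmxfUExKWV1manV7iIyEdmtZRDQyO0ZaZ3iBi4+aoZqLeG9nW1ViaW5udHiDi4uBbF9PQ0JKW2dxdH6Kl5qjo5KEhHpjXWRxdXZ9h4WIioZ7b2ZiW1tnc3l5i5ibm6epoZWPh3JianJvgpWgmZOYmZKHhoBycXmIhpSirammrrOuoJ6RgnR0dnWQrbuyqKiqpqKnpZiQio6XpLC3sK+4urOppJmMhIKAf6e2xbevs7Sytb26rZ+alJafqqOjp62uqaqppJGFhZCWt7q5rKynrLK7xb2wo5OIipualZSVlpKZo62smIuMnae5vbyqnpmfqL3DsqObjYWGkpSTiIJ7e4iara2gkJCmtLK4t6aTiouftr6zopOGdnqLj4aBd2hwhpagpKOcoqOlnqqoiX56f5StvK+gk4J7hIuGgHRjYWyGmZ+foJ6cmJSPkoFqZHCCjaa3taWVg4GMmZB6b2RbZ4WZpaijoJSOhYWEalpcb32RrbWxppiNjJ2lmIN2ZltfdJOnrqCOf3x8b2piWV1rcI2ouLKnoZSHkJmPf3NoXF5vj6Wvm4V0cHQ="/>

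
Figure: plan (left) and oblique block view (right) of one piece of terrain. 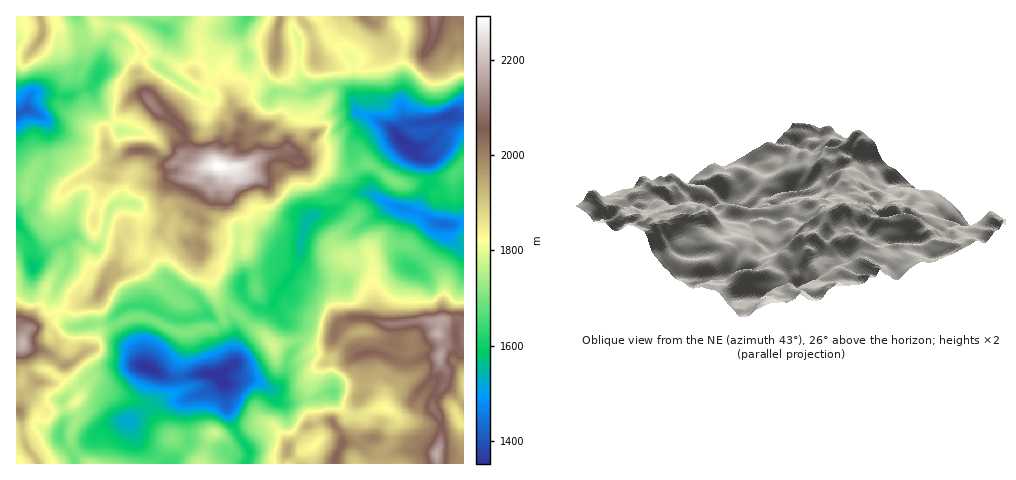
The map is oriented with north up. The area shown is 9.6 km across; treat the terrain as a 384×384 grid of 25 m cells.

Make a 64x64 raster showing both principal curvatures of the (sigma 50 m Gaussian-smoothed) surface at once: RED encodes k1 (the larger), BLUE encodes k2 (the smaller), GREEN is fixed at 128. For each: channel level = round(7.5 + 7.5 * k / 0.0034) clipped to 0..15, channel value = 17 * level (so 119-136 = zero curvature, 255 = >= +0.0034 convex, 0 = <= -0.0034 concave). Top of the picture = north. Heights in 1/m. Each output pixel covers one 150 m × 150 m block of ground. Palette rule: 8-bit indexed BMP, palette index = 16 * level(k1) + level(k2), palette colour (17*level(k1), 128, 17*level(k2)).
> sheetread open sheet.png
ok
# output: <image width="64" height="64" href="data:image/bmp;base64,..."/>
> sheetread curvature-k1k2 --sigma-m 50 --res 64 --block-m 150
<image width="64" height="64" href="data:image/bmp;base64,Qk02FAAAAAAAADYEAAAoAAAAQAAAAEAAAAABAAgAAAAAAAAQAAATCwAAEwsAAAABAAAAAAAAAIAAABGAAAAigAAAM4AAAESAAABVgAAAZoAAAHeAAACIgAAAmYAAAKqAAAC7gAAAzIAAAN2AAADugAAA/4AAAACAEQARgBEAIoARADOAEQBEgBEAVYARAGaAEQB3gBEAiIARAJmAEQCqgBEAu4ARAMyAEQDdgBEA7oARAP+AEQAAgCIAEYAiACKAIgAzgCIARIAiAFWAIgBmgCIAd4AiAIiAIgCZgCIAqoAiALuAIgDMgCIA3YAiAO6AIgD/gCIAAIAzABGAMwAigDMAM4AzAESAMwBVgDMAZoAzAHeAMwCIgDMAmYAzAKqAMwC7gDMAzIAzAN2AMwDugDMA/4AzAACARAARgEQAIoBEADOARABEgEQAVYBEAGaARAB3gEQAiIBEAJmARACqgEQAu4BEAMyARADdgEQA7oBEAP+ARAAAgFUAEYBVACKAVQAzgFUARIBVAFWAVQBmgFUAd4BVAIiAVQCZgFUAqoBVALuAVQDMgFUA3YBVAO6AVQD/gFUAAIBmABGAZgAigGYAM4BmAESAZgBVgGYAZoBmAHeAZgCIgGYAmYBmAKqAZgC7gGYAzIBmAN2AZgDugGYA/4BmAACAdwARgHcAIoB3ADOAdwBEgHcAVYB3AGaAdwB3gHcAiIB3AJmAdwCqgHcAu4B3AMyAdwDdgHcA7oB3AP+AdwAAgIgAEYCIACKAiAAzgIgARICIAFWAiABmgIgAd4CIAIiAiACZgIgAqoCIALuAiADMgIgA3YCIAO6AiAD/gIgAAICZABGAmQAigJkAM4CZAESAmQBVgJkAZoCZAHeAmQCIgJkAmYCZAKqAmQC7gJkAzICZAN2AmQDugJkA/4CZAACAqgARgKoAIoCqADOAqgBEgKoAVYCqAGaAqgB3gKoAiICqAJmAqgCqgKoAu4CqAMyAqgDdgKoA7oCqAP+AqgAAgLsAEYC7ACKAuwAzgLsARIC7AFWAuwBmgLsAd4C7AIiAuwCZgLsAqoC7ALuAuwDMgLsA3YC7AO6AuwD/gLsAAIDMABGAzAAigMwAM4DMAESAzABVgMwAZoDMAHeAzACIgMwAmYDMAKqAzAC7gMwAzIDMAN2AzADugMwA/4DMAACA3QARgN0AIoDdADOA3QBEgN0AVYDdAGaA3QB3gN0AiIDdAJmA3QCqgN0Au4DdAMyA3QDdgN0A7oDdAP+A3QAAgO4AEYDuACKA7gAzgO4ARIDuAFWA7gBmgO4Ad4DuAIiA7gCZgO4AqoDuALuA7gDMgO4A3YDuAO6A7gD/gO4AAID/ABGA/wAigP8AM4D/AESA/wBVgP8AZoD/AHeA/wCIgP8AmYD/AKqA/wC7gP8AzID/AN2A/wDugP8A/4D/AIV09ueVt5eFgdbImIeHiIiXl5aWloZ1hJeoqIiHh5anlJCHp6bG5+G0loSEuPi3Y2OGp5eHl4Z2hoaE1/iFhIeFx/eGp5aWgqTFhoaGhoZ2dnaVlZaWdoOVl6eWdnWGuaZgZJanpvvXYXR1hYf45mJ0p6eGhqe3t6eWo/r6hISXlviVl6d1gqTVdGR0hYaFdXVldZaXmJimhHWlpYV1tseAYYSVhYX6+HN0YnR2pve1xaeWhYSFl5eXhpOm+JWEhrj3daeVU2DXxmRkdoaGh4eGhnWXmKmqmIV1lranx+eSgIampnWk6fbEhnVgY5X5x7W22MrGpKaoqJeFhPe3lJXWxnaVpGNw2Nd1c4WHl4d2doaFl6m5ube1trfZ/Pm1kKW5p4eG5KSS9MeGY1PD9qamprjZlnSWl5enlnX2t5WU9LRUk8Z1YKbnp3WDhYZ2ZmZ2h5WnqKmXpaa32dqooLDJqZin2MdjYrf858LG+KR0hmV0paZ1dGR0hIRj9NZ0Yfe2cpbZp3GDtsinhoV0dGVldYaWlZaGdnaGlqa2dYCTuLm5x8iokoSW2Mb0+vyCY5R0haippoNzg3OEhfi3cYD7uHOFudnTpaWVqKeHdnZ2dYWWlpaWhoaHh5eWpWNBdJfYyKaXhoKFl8eHlaa1wKKjk4GCc3GBhKa1t/n4hGCCx8WVpaaGgtb5loWXp5eXl6amp5eXlXRzdIaGlqWEc3OG2dmWZGFic5OjhISUYqHX2bmGc1N0hsjag6b5xFBg86WVppZzcmKC2OmWhpeoqLe3tqeoqKeWdHJyhIWXlpWFlNjYpYSElZeWpIODhEJ0yNrJqJaElbem2JWS1vRyxPOXpbaldZaWgpO3p3aHmKi3ppaGp6e31+fHlpWVhnV1dYS2tZODZHSnqKiXhWRCUpXWp6eWdHWmhKf5lIX42OaldIXJ+vj3tYaEhaeXl6e3l5aWl4d2dISWt9jYp4Z1dXWEg6KBo4Nyl7inl5d2Y1OTxaaWhpWnlnWDpud0p+m3dnSV57elkLC0hHOFmKi3loaGhnZ0coKTkoGBcoN0dpeXhmWEhbe3kpWot6aVZFJkxMaXh4eXloV1g3KlxoTmt3RjoqBQYIHp6ZV0c5SlloV0U2NycnSGp6eVdGJzhHSFhpWFhYa42JOVhqfW56aTuNeEhYZ2ZIWXmJd0YsXG98eShKSEY4Xl9/n3lnWUk4SGdVNTZHV3h5empod3h5eFg0NkdIaHyNiSloaEtvnnw8jZp4Z2dYa3x7e3t4OF+KOAs7jItrT295Rk1vfHuLeml5WEhnaGhnaWpqeYh4eIh3ZTVGWHl9jYc3Knl3OD02KGudjox8bnt5aGhpa0x/ulcMj6++b11rV1dIXI+vzIhnV0dYaGdnZ1hqeomIh3h4d1dHSGl6fZyZVyhJelhPeloqiXp7i3lYWHh3Z1U3Ll5rOU2fmEglGUuLW1uJjoxoRkZWZmZnVkdZeoqJiHhoeHdYSFl6fY2cjW1qWFlKX62aKkmJiHlpaXl4d2hJSV07aDg7j1tYNQ1qZ1dYaWttW0hXZmZWVldqfo6NjIt6e5l5aClbfY6LiXlqWmhnOG2fmWcXFycoGRkpODY1OW6/uncYSV2f34sbVyUGBwcpO2xda3hoWGpvf357e31+j55sangrbW17iHZWRkhYZzhbj4tpVzYWGE2OjXt5ZzlLTWpnGE18fJtqKklISFc2GRsYHG9/fm9/fnlXJycoKUhJDYpbXnxpeWhXR0doeIg5Sp2vj3+Pb29/f39/f39vj3+fvS1rmn14RytrW2t6d2ltaBcJXIyLeVgoKFhoaVhFGV15XIuIZlhIWFh5aXmIWDt9jH+Pj32JZ1dYaGhpa4pdjZ5OiVZKTEdIamt8jX17nZl3JwgYGCc3WHmKi4uJNz16emt4eCcpR0hpiGdoeGhMW1hHRzk5OUhXV0dHODdGPVtGJ1dFRktZZ0hZeYptb5yZeEhYaGdnZ2p6iYmIRwluenpoZyo7i4hIWXdnZ3h4alpYVjc4WWpoZ2dnaGhYRi19ZTY3V1hMa2coWpqIWE+fmXZWV2dnaHp6eXhoNxdcfHpoVkcafJmIaEh4d3h3eHlpZ1ZYeXl5eXdoaXmJiGUrTVdXWWk5LH+ISDh6iXcqf31oVldXSFpqeHdYKChaa3x5Z1Y3K4yIeGhnSHh4d2d5emdmR2l5eXl4aWl4eHhGOmxpeFtpNwlvi2coaXp4SF6MfmxqenlpSFZHKEmKm3p8mXdmRRtreGhpd1hYiHdoaXl4Z1hZenp5aWhnZ1dHN1t7iYhqh0QGXH14VzdpeXk8i3uNfox8mXZFN0l5ioppWouJd1YrSmdoeHh4SGhoWXl5eHh4aGp6inhmVkdHR1preomIeXc0BxpsendHWXuJOX2Lh2hqfItpSElpiYqMiUhKenpJa2pnV2iJiGhIWVmJiIiJiXdqe3p3ZkZHV2p6enmJiXp4GVhIS3qIV1p7hzdbbGh3V2lbamlZaYmKjamIWGl5O4uJeFdYeYl3N0lqiYmJiYl4aouJd1dHWHp7enp4iHhqWThYaEpaiFl6eVUmWWx5d2ZYaohoaXh6eXyLmmh4eDuLmIhnWGmJdyc5e4mJeYmJaXqKiGhYWXqLe3p5eHhYOVhXKWp5R0hZeEooODl9iWh4WGp4anlafJqMmohZeYg6e4h4Z2hpeXcoOXuamXhoaWqamohpamqLm4p5Z1dIOWl4GEp6iYhoRjc7fIkIbHl5iFhqeoloW3l5e2hWWHmIOWt4aGdnaGl3ODlam5qJeFhJiouKeWpqe5qId0hIamqKGCp7iYh4iHc4bJ2IGFuJiYhYWXyYaFlmWExZaGhoZkhqaWhoaGl5iFg4WWmLi3lnOChqi5uKenqZZzdYWFdJaBp7iXhoeHh4SWydmCg6ipqJWGdreXdYV1hsq5p4R0VIaXl6iXlZaHlnSFhYWGp7enhIGUl5iHhpWThHJwcGCRlseXlpeXhoaElrjYhIGoqZiVhXamp3WGuba3k4GjhYSlh4enp4VkZnZ1dHSFdYanuKmXlISFdHSEk4KDhoaXpZa1dZaoqJiGc4WX15ZxlZV1c4SGt5eWppaEkZKGp7e1lGV1pLWVZGNkdXZ0hINzl6mquaeGc3FwgXSVqLinuaiouISFmLi4h3N0hra2dXODYmN1h8ZzdHODhZa5uLjal2RUVKTWl3ZlZHSFlpeolaSnqZeCcICChJWElrqol5mXmKiFhIeoyKd1Y3WnuJd1dZaHhYa3p4WGh4d2yJaX2KV1VFOn+aiVlYZ2hZOThZeUgYFwcIOWmKinpKSpl4eYh5iohoSGl8jXt4WFlpaWdoSXp7e2uKiVhoV1tciml7fFp4aD5umFdXSWp6mnhmSEhYWFhYOXqdnp2baThoaHp4eIqIeFhYaXuNjHppeouaillZeXhabGx+jo2aZkhJaHydno9vi2xpdkZaa4p5eWppiIdmN0yPn46OjnxbanqKiHh6iXhoaGdYaXt7eoqKeWdXR2dWR0taSllqa2laenppeYuLiXhLbUpIfGtZW5p6antpWF1ffop5ent8bV1tjIp4eYqId2doaFhYaXpqanpoVkY2SUx/jGpLbH2Oj6+ff4+biWdFNTlNjq66eDl5iFhaXH6PfGh4eGdnVkY4Wn18eHh6ioloeIh3d1ZXWmp9bmhWSUouLW98d0dZe46riWlbb399alpqa2yMrIlIaYhnN1qMindnaGdXJxcmFidafHh4eXqKaomJeXhoaGx7Sz+Pn4+PfCUKTat7W2uLeFtWJRhdjn9ua3yMeolqaWmIaDhrenh3aGdXN0doeXhHJ1p5eYl5eVl5eXh4Z2hunWkMbZ+fnGgGHWpra0lKfWZKWlY3K1dXWl6tiWxJOEl6iHg5e4l4aHdnN0hYWEh4d0dJaWmKiWdHaGhYV2dnb3tmGCgYGAcGCVxZPkclFTtaV0xod0koFRY+inc8P4lIKWt3OVl4aXh3VyhJeol4WGdoSWhZipqIN0hJWXh5en6bZScoFxcXN1pYXX2JaCc4W2hMimlsfIpLG1pqTF+/m2caanhIeYmIZxY6e4qKinlpaml4anqJZxcoWXqKentsnDlHaGhnSFpaXX+LiWg4OYuXOltrXG+fi2hHV0g4K097WSt7aXl4SAc5WlhHSEhZeWhYaUloRwYIW3t6iXl4Z0osaGZXWEp+j257eFdVNShqV0yOu2lHWVxpZldoaVkqK2t4Nik5GBhqeWdYWEgoGAcXSDoWFwc4a416eIh5d1c4XX13V0hvj4triWhoaVlJSmp9a4p3VkVKWmhoeHl8i2hKaWUISWl6molpWnlqenlYJgdJhylbfH2beFl6iXg4aGlvjGk+j5p7eXlpiWlYZjddi2hISFVFSWl4eHl4ao6aiFdIKomJiXlmR0lpaXp6iYhJOXg5OWlaSiYoO3hoKXh4W49+b5yaeGhpiXg5SFY4Xnl5aFhXVzhYWEhHR0h9jIl2JjlnV0lJVlZIaWp6eoqIeEpGRRc3SWt4aUo3SDpqiWlJfa27qHhoeGcXCUhpXGuIaXl5eHY3KChJaGcnGjxKJiZIR0hZaWdXR1lqe4l6eXdqZ1ZISFlqiol6eEcYSouIaU1Ka2l4aDgHGmxqaWpoaGmIanlJKmpqeGg5SEgoKThnaHh5eYl3VzdYe4uJiol4bHp4WVlZWXqJe4hnNydJa2x8SjpYWAgJW32reFh4eGhpeVp5G12KaXk6WomJeXp8fGuKeomZiGc3WHt7ioqaal2MmWlpaGlpZ1t5ZjY2NzlcnqpnNgg6fHyLmXdYeYl5Z1hZWS2OiWhpG3usnX19jHtcjHqKioloOEqNjIqKimtcj5l5aWlpiXdZe3dWN2laSkw6JihLfHloaWlnaHiJiXZHWElPrploWAp9qol5eXhnWHl6eYqKeypMnnhoanl5Wm+eiWlpWYmYaHp5Zyhqenhra4t8amh3V2lpd3h4eYqHNkdYbp+ZeFgJfpqJaHdXV2dnaYmJinocXq+oZ0hqeFlaf4t5WEl5iGhpeXhKaoh3TXuJeXhoaFhpeYh5eHmKejlpWWyPiWhXCG56h1hXV2d3eHh4eYqJCVmPjIhYSYloR0t/mmg5aXhYaXl4aUhnO26IeHh4WFhpeYl4eHh4eHpKeWlsj3hnRglfaGdIaGd4eHhoWWp6iBdYe395eFhoaGhHT4yIKnl4WGlaeYdXW3+JiHh4ZjdHaYqJeHhoaGdYOnl4W393VxYcbXdXWGh4eGhJW2traGcWSGluenhnZ2h3ZT9ceTuJaVk5a5qLbH2KiHhYNxY4WWmKinh4aGhnVylqiFlveEYKb4t5OGh5iFhJbI2beFZFJUhpf3p4Z1hod1dPeUlMeGgpO4yJeGl5aEg4OEh5aVloeXp5eHh4eGgnKWhnT4tYD315OElpeHhJbY57fHdWNzdZaH+KeFhac="/>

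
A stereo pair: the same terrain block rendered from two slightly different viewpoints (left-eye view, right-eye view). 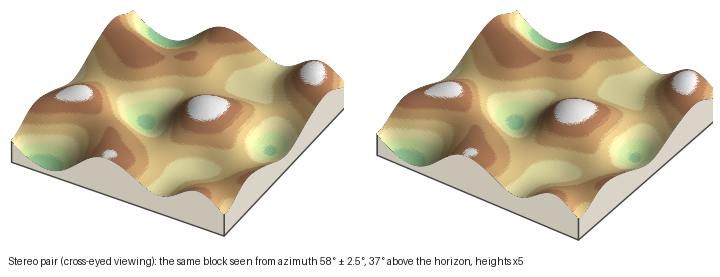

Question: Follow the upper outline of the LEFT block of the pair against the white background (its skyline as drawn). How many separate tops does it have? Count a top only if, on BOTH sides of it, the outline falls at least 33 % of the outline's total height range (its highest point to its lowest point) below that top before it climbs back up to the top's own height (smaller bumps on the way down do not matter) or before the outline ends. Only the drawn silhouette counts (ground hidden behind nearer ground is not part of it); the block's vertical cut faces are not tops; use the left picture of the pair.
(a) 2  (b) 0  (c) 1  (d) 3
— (c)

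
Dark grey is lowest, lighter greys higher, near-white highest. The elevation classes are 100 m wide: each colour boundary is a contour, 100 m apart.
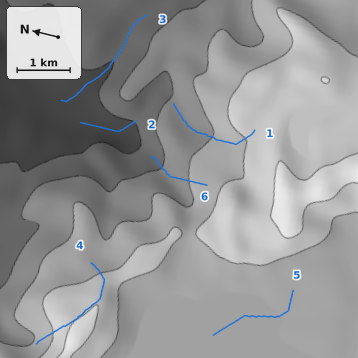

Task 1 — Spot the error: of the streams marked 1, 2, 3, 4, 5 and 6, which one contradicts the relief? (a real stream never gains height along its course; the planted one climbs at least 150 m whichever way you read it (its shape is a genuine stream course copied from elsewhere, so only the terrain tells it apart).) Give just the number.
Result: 4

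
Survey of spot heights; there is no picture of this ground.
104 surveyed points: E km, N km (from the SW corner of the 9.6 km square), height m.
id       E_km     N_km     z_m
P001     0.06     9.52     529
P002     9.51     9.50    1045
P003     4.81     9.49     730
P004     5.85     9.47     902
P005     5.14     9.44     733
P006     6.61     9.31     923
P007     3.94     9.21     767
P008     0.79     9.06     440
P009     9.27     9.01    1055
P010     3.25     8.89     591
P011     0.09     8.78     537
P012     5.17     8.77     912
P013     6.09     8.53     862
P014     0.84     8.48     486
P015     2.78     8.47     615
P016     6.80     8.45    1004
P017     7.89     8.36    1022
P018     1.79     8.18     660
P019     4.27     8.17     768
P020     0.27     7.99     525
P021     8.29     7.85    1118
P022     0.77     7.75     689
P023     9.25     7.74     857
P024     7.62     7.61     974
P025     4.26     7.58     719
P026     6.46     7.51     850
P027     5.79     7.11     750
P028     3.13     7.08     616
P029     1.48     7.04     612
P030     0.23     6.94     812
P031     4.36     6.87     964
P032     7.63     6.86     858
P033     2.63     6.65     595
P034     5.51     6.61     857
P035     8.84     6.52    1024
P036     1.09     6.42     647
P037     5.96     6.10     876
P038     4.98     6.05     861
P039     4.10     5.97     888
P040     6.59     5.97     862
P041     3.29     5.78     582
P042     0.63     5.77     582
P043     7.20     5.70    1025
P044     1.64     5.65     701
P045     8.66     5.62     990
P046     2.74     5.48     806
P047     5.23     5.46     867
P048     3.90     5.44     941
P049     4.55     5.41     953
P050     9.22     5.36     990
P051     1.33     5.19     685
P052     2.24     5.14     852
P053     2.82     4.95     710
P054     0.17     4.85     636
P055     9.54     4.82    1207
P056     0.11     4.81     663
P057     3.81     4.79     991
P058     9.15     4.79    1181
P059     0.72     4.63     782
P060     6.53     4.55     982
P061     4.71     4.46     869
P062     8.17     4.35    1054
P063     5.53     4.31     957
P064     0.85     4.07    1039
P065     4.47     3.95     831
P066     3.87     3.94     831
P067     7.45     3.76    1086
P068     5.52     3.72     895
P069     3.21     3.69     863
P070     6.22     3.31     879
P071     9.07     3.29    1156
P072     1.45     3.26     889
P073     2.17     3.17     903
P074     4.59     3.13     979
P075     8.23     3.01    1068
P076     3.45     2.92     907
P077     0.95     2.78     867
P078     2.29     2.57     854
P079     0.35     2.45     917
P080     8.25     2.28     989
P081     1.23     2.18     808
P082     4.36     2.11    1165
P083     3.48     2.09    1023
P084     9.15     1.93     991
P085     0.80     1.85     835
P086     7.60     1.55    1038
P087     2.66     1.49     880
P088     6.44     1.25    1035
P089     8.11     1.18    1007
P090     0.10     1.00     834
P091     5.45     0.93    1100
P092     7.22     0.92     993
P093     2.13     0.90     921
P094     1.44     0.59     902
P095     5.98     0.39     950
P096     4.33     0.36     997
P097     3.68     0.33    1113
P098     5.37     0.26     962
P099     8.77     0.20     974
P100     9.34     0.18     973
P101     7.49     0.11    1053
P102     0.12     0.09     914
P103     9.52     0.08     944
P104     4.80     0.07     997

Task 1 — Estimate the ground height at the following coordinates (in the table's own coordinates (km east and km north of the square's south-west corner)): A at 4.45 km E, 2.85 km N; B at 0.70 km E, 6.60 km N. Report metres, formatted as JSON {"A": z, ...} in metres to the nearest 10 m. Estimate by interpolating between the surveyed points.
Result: {"A": 1030, "B": 770}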